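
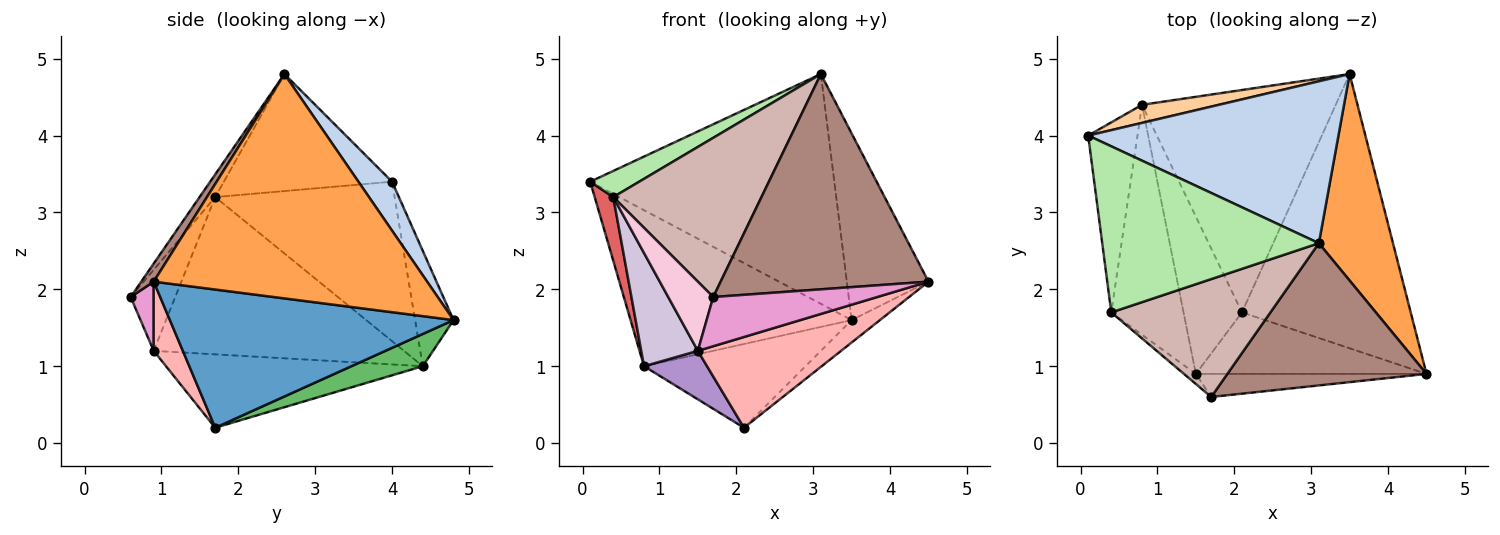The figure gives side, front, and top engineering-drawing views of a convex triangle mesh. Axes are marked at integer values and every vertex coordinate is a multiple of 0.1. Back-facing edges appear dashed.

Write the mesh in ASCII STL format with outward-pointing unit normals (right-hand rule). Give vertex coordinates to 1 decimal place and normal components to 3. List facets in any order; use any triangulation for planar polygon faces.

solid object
 facet normal 0.632 0.063 -0.772
  outer loop
   vertex 2.1 1.7 0.2
   vertex 3.5 4.8 1.6
   vertex 4.5 0.9 2.1
  endloop
 endfacet
 facet normal 0.112 0.812 0.572
  outer loop
   vertex 3.1 2.6 4.8
   vertex 3.5 4.8 1.6
   vertex 0.1 4.0 3.4
  endloop
 endfacet
 facet normal 0.913 0.273 0.302
  outer loop
   vertex 3.1 2.6 4.8
   vertex 4.5 0.9 2.1
   vertex 3.5 4.8 1.6
  endloop
 endfacet
 facet normal -0.170 0.979 0.113
  outer loop
   vertex 0.8 4.4 1.0
   vertex 0.1 4.0 3.4
   vertex 3.5 4.8 1.6
  endloop
 endfacet
 facet normal 0.154 0.348 -0.925
  outer loop
   vertex 0.8 4.4 1.0
   vertex 3.5 4.8 1.6
   vertex 2.1 1.7 0.2
  endloop
 endfacet
 facet normal -0.471 -0.137 0.872
  outer loop
   vertex 0.4 1.7 3.2
   vertex 3.1 2.6 4.8
   vertex 0.1 4.0 3.4
  endloop
 endfacet
 facet normal -0.951 -0.098 -0.294
  outer loop
   vertex 0.4 1.7 3.2
   vertex 0.1 4.0 3.4
   vertex 0.8 4.4 1.0
  endloop
 endfacet
 facet normal 0.166 -0.816 -0.553
  outer loop
   vertex 1.5 0.9 1.2
   vertex 2.1 1.7 0.2
   vertex 4.5 0.9 2.1
  endloop
 endfacet
 facet normal -0.768 -0.189 -0.612
  outer loop
   vertex 1.5 0.9 1.2
   vertex 0.8 4.4 1.0
   vertex 2.1 1.7 0.2
  endloop
 endfacet
 facet normal -0.890 -0.201 -0.409
  outer loop
   vertex 1.5 0.9 1.2
   vertex 0.4 1.7 3.2
   vertex 0.8 4.4 1.0
  endloop
 endfacet
 facet normal 0.050 -0.833 0.551
  outer loop
   vertex 1.7 0.6 1.9
   vertex 4.5 0.9 2.1
   vertex 3.1 2.6 4.8
  endloop
 endfacet
 facet normal -0.085 -0.801 0.593
  outer loop
   vertex 1.7 0.6 1.9
   vertex 3.1 2.6 4.8
   vertex 0.4 1.7 3.2
  endloop
 endfacet
 facet normal 0.126 -0.898 -0.421
  outer loop
   vertex 1.7 0.6 1.9
   vertex 1.5 0.9 1.2
   vertex 4.5 0.9 2.1
  endloop
 endfacet
 facet normal -0.700 -0.706 -0.103
  outer loop
   vertex 1.7 0.6 1.9
   vertex 0.4 1.7 3.2
   vertex 1.5 0.9 1.2
  endloop
 endfacet
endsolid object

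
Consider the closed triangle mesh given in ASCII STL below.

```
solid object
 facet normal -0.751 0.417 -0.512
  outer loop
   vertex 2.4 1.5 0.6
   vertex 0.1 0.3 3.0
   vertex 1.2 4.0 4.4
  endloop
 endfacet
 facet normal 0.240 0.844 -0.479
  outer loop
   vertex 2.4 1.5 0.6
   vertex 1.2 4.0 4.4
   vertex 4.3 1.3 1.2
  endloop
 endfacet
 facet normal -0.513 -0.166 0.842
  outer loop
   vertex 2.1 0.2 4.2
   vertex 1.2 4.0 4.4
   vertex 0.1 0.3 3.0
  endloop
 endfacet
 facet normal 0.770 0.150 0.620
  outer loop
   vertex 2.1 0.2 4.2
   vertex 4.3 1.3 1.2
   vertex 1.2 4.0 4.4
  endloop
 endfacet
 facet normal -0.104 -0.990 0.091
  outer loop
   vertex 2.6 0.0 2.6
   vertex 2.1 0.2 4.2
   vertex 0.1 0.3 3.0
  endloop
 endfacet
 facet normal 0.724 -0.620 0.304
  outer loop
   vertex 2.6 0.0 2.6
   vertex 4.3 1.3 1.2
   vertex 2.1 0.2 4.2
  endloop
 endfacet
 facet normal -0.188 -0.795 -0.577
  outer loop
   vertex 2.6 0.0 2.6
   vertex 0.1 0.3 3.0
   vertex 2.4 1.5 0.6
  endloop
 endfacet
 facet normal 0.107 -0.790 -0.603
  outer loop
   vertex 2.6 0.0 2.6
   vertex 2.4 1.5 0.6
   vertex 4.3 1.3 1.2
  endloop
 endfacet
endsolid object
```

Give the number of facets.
8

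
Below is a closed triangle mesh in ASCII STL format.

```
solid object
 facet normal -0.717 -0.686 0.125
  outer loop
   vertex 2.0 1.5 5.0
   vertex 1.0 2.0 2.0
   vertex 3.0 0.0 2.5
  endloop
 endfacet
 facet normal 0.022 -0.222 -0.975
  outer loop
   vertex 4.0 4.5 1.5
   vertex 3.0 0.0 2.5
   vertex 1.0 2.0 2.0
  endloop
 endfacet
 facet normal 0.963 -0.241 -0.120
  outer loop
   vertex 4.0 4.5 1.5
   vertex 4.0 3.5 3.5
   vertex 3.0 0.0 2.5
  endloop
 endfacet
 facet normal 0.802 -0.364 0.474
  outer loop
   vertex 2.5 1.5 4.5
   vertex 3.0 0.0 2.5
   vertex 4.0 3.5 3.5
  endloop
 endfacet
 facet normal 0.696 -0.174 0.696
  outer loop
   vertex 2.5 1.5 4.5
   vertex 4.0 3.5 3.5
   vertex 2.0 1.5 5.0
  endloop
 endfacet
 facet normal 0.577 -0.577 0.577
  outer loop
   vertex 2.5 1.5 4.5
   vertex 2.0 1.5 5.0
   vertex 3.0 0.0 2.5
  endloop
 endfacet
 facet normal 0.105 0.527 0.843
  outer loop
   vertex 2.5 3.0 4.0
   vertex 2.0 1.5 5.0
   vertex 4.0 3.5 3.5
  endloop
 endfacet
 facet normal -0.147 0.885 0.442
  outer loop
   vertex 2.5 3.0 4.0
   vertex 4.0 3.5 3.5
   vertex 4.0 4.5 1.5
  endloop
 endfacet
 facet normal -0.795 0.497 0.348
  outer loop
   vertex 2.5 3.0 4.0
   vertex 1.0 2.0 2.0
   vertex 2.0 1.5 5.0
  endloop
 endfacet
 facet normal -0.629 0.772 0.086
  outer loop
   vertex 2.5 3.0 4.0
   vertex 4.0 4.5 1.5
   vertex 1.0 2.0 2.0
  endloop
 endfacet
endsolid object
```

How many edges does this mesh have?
15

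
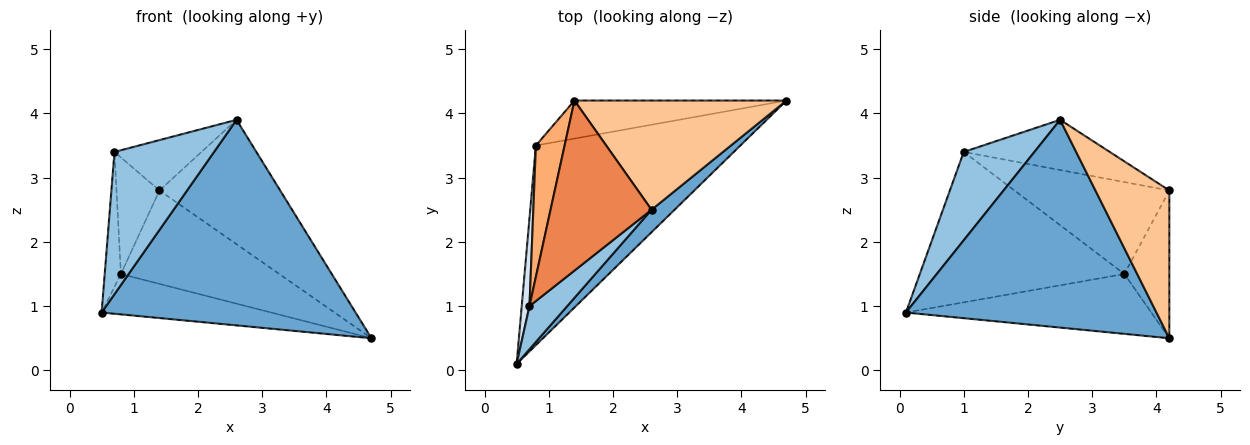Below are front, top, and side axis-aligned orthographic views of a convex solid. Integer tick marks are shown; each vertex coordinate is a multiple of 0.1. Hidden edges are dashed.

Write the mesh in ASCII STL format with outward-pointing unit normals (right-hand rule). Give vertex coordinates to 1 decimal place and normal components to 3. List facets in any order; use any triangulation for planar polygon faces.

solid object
 facet normal 0.700 -0.710 0.078
  outer loop
   vertex 2.6 2.5 3.9
   vertex 0.5 0.1 0.9
   vertex 4.7 4.2 0.5
  endloop
 endfacet
 facet normal 0.562 -0.792 0.240
  outer loop
   vertex 0.7 1.0 3.4
   vertex 0.5 0.1 0.9
   vertex 2.6 2.5 3.9
  endloop
 endfacet
 facet normal -0.276 0.191 -0.942
  outer loop
   vertex 0.8 3.5 1.5
   vertex 4.7 4.2 0.5
   vertex 0.5 0.1 0.9
  endloop
 endfacet
 facet normal -0.996 0.079 0.051
  outer loop
   vertex 0.8 3.5 1.5
   vertex 0.5 0.1 0.9
   vertex 0.7 1.0 3.4
  endloop
 endfacet
 facet normal -0.430 0.256 0.866
  outer loop
   vertex 1.4 4.2 2.8
   vertex 0.7 1.0 3.4
   vertex 2.6 2.5 3.9
  endloop
 endfacet
 facet normal -0.923 0.256 0.288
  outer loop
   vertex 1.4 4.2 2.8
   vertex 0.8 3.5 1.5
   vertex 0.7 1.0 3.4
  endloop
 endfacet
 facet normal 0.418 0.683 0.599
  outer loop
   vertex 1.4 4.2 2.8
   vertex 2.6 2.5 3.9
   vertex 4.7 4.2 0.5
  endloop
 endfacet
 facet normal -0.254 0.896 -0.365
  outer loop
   vertex 1.4 4.2 2.8
   vertex 4.7 4.2 0.5
   vertex 0.8 3.5 1.5
  endloop
 endfacet
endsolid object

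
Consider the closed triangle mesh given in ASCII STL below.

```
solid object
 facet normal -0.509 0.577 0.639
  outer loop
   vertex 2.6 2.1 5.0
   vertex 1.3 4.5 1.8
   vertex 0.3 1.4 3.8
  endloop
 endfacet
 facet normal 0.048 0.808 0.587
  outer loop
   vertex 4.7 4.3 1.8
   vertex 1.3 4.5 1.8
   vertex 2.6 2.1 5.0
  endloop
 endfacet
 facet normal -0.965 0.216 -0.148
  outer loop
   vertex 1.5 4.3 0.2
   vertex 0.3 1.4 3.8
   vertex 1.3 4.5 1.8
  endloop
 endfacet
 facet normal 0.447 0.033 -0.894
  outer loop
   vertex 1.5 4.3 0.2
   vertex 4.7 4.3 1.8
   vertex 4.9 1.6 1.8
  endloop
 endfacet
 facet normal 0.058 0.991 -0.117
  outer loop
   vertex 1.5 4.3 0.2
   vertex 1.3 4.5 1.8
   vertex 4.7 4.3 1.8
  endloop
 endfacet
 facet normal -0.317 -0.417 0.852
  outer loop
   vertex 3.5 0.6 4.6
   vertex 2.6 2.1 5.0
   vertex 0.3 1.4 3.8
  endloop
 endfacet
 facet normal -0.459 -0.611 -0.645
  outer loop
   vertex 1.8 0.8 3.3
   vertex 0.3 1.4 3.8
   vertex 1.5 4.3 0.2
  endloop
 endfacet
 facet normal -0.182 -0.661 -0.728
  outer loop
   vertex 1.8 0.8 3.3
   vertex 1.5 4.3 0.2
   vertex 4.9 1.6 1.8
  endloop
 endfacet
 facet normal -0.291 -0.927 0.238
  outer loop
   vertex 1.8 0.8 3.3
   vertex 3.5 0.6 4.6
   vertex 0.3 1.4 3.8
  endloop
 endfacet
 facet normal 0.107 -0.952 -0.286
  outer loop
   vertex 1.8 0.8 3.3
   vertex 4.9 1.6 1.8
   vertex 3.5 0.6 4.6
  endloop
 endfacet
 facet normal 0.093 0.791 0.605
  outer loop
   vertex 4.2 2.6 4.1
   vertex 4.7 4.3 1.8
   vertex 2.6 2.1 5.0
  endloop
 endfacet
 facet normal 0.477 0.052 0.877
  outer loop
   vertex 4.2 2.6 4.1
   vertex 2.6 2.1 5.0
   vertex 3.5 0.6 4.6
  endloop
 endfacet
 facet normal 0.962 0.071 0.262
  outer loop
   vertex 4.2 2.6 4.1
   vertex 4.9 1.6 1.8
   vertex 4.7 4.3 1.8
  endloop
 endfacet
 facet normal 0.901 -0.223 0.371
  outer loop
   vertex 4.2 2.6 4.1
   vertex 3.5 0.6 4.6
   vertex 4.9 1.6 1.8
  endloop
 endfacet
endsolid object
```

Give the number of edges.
21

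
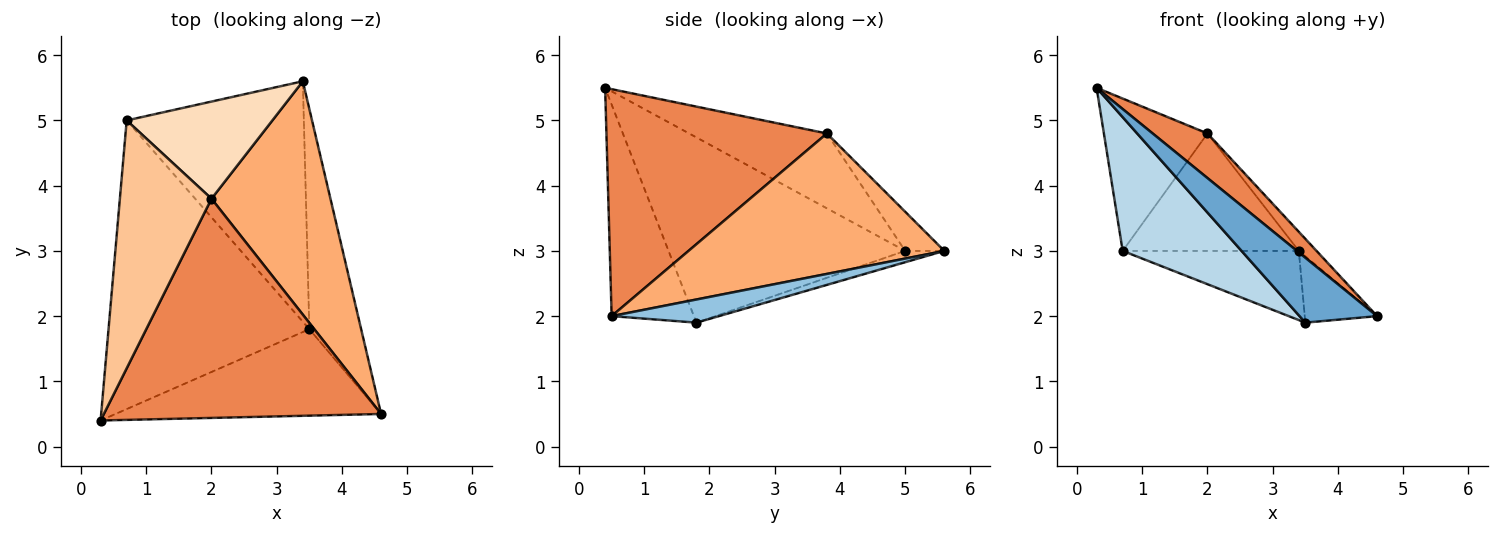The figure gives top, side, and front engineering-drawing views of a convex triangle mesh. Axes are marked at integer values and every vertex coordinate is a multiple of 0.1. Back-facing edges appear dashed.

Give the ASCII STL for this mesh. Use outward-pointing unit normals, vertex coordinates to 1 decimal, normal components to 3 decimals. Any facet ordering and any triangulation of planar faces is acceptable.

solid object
 facet normal -0.537 -0.506 -0.674
  outer loop
   vertex 3.5 1.8 1.9
   vertex 4.6 0.5 2.0
   vertex 0.3 0.4 5.5
  endloop
 endfacet
 facet normal 0.393 0.265 -0.880
  outer loop
   vertex 3.5 1.8 1.9
   vertex 3.4 5.6 3.0
   vertex 4.6 0.5 2.0
  endloop
 endfacet
 facet normal -0.642 -0.322 -0.696
  outer loop
   vertex 0.7 5.0 3.0
   vertex 3.5 1.8 1.9
   vertex 0.3 0.4 5.5
  endloop
 endfacet
 facet normal -0.061 0.276 -0.959
  outer loop
   vertex 0.7 5.0 3.0
   vertex 3.4 5.6 3.0
   vertex 3.5 1.8 1.9
  endloop
 endfacet
 facet normal 0.626 -0.156 0.764
  outer loop
   vertex 2.0 3.8 4.8
   vertex 0.3 0.4 5.5
   vertex 4.6 0.5 2.0
  endloop
 endfacet
 facet normal 0.762 0.053 0.645
  outer loop
   vertex 2.0 3.8 4.8
   vertex 4.6 0.5 2.0
   vertex 3.4 5.6 3.0
  endloop
 endfacet
 facet normal -0.571 0.430 0.699
  outer loop
   vertex 2.0 3.8 4.8
   vertex 0.7 5.0 3.0
   vertex 0.3 0.4 5.5
  endloop
 endfacet
 facet normal -0.169 0.760 0.628
  outer loop
   vertex 2.0 3.8 4.8
   vertex 3.4 5.6 3.0
   vertex 0.7 5.0 3.0
  endloop
 endfacet
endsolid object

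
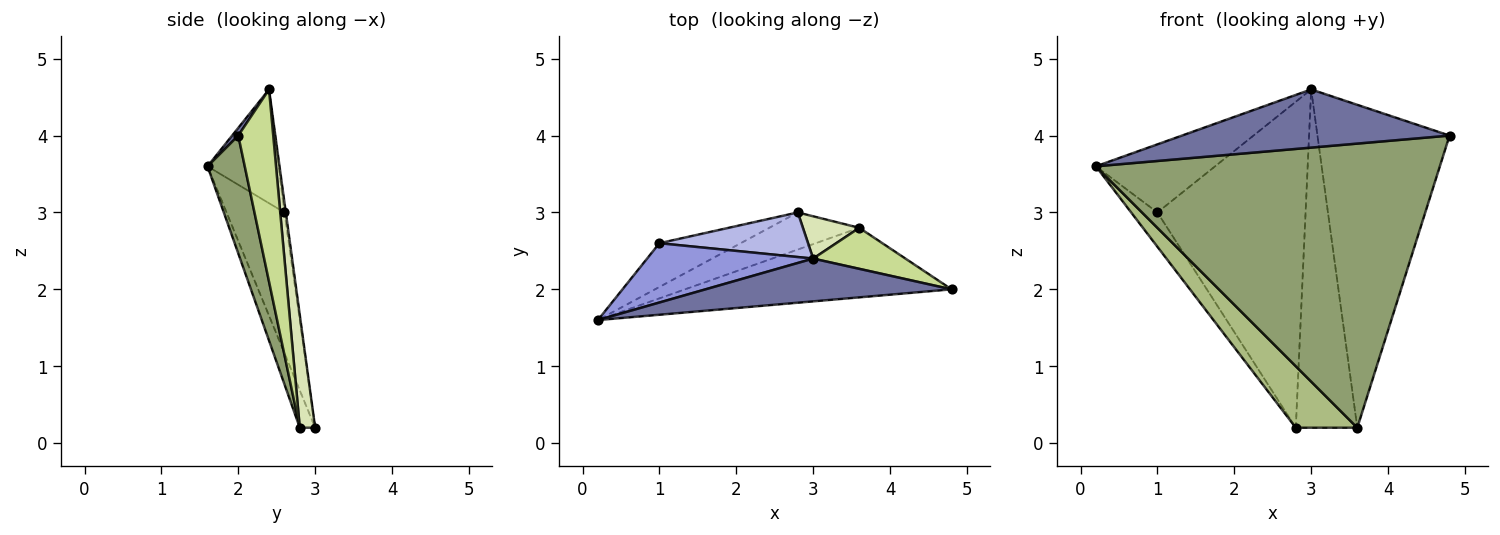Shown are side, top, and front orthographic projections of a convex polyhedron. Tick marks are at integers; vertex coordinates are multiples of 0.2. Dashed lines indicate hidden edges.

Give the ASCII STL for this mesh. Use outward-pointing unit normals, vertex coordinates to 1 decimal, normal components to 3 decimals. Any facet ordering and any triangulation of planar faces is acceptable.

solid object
 facet normal 0.019 -0.805 0.592
  outer loop
   vertex 3.0 2.4 4.6
   vertex 0.2 1.6 3.6
   vertex 4.8 2.0 4.0
  endloop
 endfacet
 facet normal -0.806 0.365 -0.466
  outer loop
   vertex 1.0 2.6 3.0
   vertex 2.8 3.0 0.2
   vertex 0.2 1.6 3.6
  endloop
 endfacet
 facet normal -0.410 0.688 0.599
  outer loop
   vertex 1.0 2.6 3.0
   vertex 0.2 1.6 3.6
   vertex 3.0 2.4 4.6
  endloop
 endfacet
 facet normal -0.009 0.991 0.136
  outer loop
   vertex 1.0 2.6 3.0
   vertex 3.0 2.4 4.6
   vertex 2.8 3.0 0.2
  endloop
 endfacet
 facet normal 0.105 -0.966 -0.236
  outer loop
   vertex 3.6 2.8 0.2
   vertex 4.8 2.0 4.0
   vertex 0.2 1.6 3.6
  endloop
 endfacet
 facet normal -0.209 -0.837 -0.505
  outer loop
   vertex 3.6 2.8 0.2
   vertex 0.2 1.6 3.6
   vertex 2.8 3.0 0.2
  endloop
 endfacet
 facet normal 0.254 0.960 0.122
  outer loop
   vertex 3.6 2.8 0.2
   vertex 3.0 2.4 4.6
   vertex 4.8 2.0 4.0
  endloop
 endfacet
 facet normal 0.241 0.963 0.120
  outer loop
   vertex 3.6 2.8 0.2
   vertex 2.8 3.0 0.2
   vertex 3.0 2.4 4.6
  endloop
 endfacet
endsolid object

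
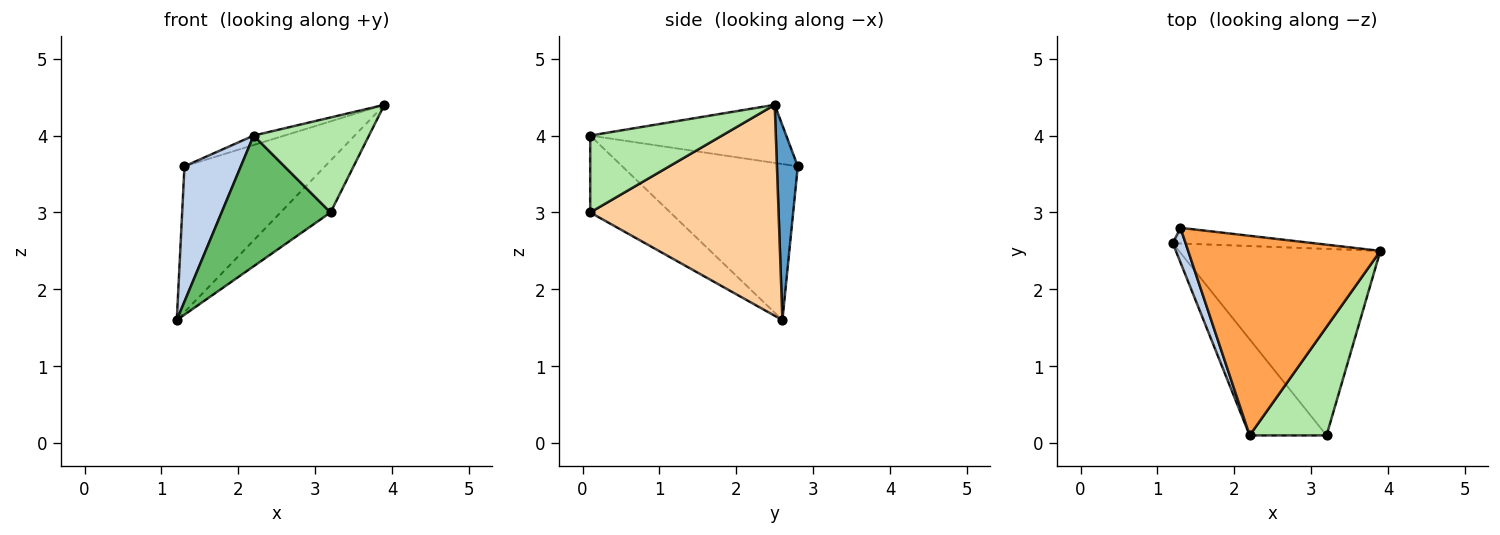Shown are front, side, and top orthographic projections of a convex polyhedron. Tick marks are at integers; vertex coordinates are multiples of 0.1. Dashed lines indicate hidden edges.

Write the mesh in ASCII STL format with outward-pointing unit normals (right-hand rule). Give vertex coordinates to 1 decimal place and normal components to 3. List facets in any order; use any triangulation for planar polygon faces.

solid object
 facet normal 0.146 0.984 -0.106
  outer loop
   vertex 1.3 2.8 3.6
   vertex 3.9 2.5 4.4
   vertex 1.2 2.6 1.6
  endloop
 endfacet
 facet normal -0.949 -0.305 0.078
  outer loop
   vertex 1.3 2.8 3.6
   vertex 1.2 2.6 1.6
   vertex 2.2 0.1 4.0
  endloop
 endfacet
 facet normal -0.289 0.045 0.956
  outer loop
   vertex 1.3 2.8 3.6
   vertex 2.2 0.1 4.0
   vertex 3.9 2.5 4.4
  endloop
 endfacet
 facet normal 0.710 0.188 -0.678
  outer loop
   vertex 3.2 0.1 3.0
   vertex 1.2 2.6 1.6
   vertex 3.9 2.5 4.4
  endloop
 endfacet
 facet normal -0.510 -0.693 -0.510
  outer loop
   vertex 3.2 0.1 3.0
   vertex 2.2 0.1 4.0
   vertex 1.2 2.6 1.6
  endloop
 endfacet
 facet normal 0.601 -0.526 0.601
  outer loop
   vertex 3.2 0.1 3.0
   vertex 3.9 2.5 4.4
   vertex 2.2 0.1 4.0
  endloop
 endfacet
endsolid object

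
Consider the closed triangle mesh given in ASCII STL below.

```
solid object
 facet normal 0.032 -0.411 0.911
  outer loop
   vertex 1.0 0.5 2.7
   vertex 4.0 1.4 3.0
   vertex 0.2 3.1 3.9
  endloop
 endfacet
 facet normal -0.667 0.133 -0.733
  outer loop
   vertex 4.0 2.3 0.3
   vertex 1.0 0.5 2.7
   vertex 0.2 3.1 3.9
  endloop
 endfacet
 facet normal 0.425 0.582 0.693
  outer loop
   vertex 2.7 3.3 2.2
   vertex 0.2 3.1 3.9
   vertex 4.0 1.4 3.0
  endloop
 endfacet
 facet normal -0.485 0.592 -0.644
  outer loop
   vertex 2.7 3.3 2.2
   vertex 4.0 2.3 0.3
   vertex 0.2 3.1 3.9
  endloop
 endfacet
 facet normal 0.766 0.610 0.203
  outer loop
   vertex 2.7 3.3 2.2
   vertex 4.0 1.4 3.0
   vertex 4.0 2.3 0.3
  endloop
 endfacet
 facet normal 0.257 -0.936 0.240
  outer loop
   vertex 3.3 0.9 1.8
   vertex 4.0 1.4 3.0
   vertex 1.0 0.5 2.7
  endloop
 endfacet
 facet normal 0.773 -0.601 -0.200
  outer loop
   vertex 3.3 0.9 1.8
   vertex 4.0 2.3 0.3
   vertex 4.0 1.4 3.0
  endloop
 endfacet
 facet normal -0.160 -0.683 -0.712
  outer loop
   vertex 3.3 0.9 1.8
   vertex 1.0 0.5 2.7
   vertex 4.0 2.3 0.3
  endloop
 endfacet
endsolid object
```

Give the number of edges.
12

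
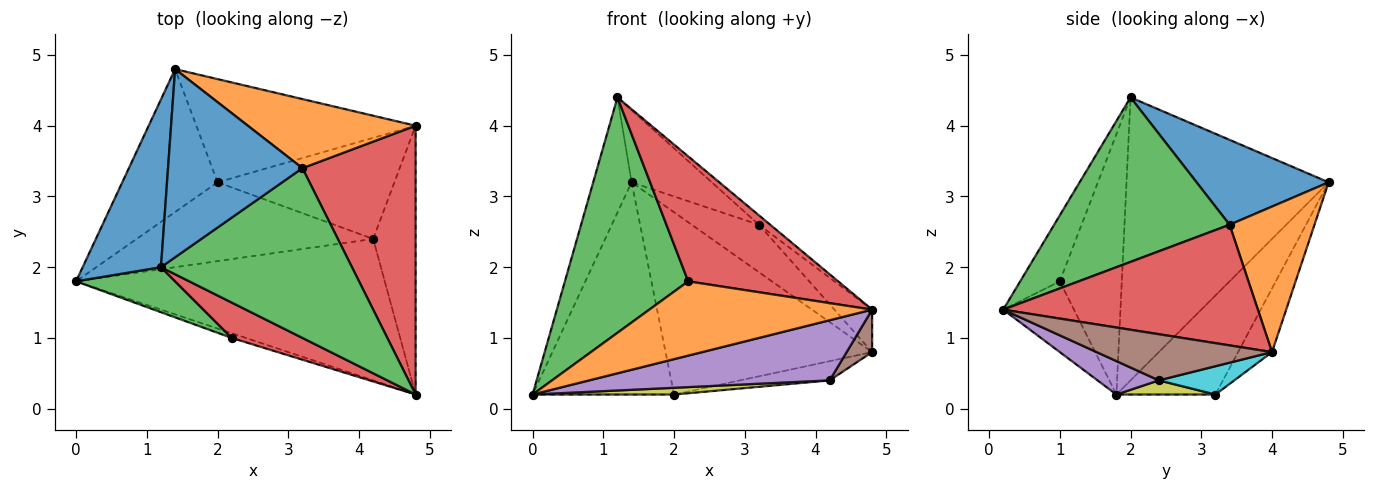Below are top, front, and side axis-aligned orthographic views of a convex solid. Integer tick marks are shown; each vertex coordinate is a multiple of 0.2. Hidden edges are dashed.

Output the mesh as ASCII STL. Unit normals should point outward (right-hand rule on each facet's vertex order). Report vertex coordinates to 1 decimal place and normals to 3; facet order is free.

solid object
 facet normal -0.948 0.180 0.262
  outer loop
   vertex 1.2 2.0 4.4
   vertex 1.4 4.8 3.2
   vertex 0.0 1.8 0.2
  endloop
 endfacet
 facet normal -0.302 -0.951 -0.060
  outer loop
   vertex 2.2 1.0 1.8
   vertex 0.0 1.8 0.2
   vertex 4.8 0.2 1.4
  endloop
 endfacet
 facet normal -0.443 -0.881 0.168
  outer loop
   vertex 2.2 1.0 1.8
   vertex 1.2 2.0 4.4
   vertex 0.0 1.8 0.2
  endloop
 endfacet
 facet normal -0.246 -0.933 0.264
  outer loop
   vertex 2.2 1.0 1.8
   vertex 4.8 0.2 1.4
   vertex 1.2 2.0 4.4
  endloop
 endfacet
 facet normal 0.099 -0.389 -0.916
  outer loop
   vertex 4.2 2.4 0.4
   vertex 4.8 0.2 1.4
   vertex 0.0 1.8 0.2
  endloop
 endfacet
 facet normal 0.732 -0.106 -0.673
  outer loop
   vertex 4.2 2.4 0.4
   vertex 4.8 4.0 0.8
   vertex 4.8 0.2 1.4
  endloop
 endfacet
 facet normal -0.502 0.717 -0.483
  outer loop
   vertex 2.0 3.2 0.2
   vertex 0.0 1.8 0.2
   vertex 1.4 4.8 3.2
  endloop
 endfacet
 facet normal -0.142 0.861 -0.488
  outer loop
   vertex 2.0 3.2 0.2
   vertex 1.4 4.8 3.2
   vertex 4.8 4.0 0.8
  endloop
 endfacet
 facet normal 0.060 -0.085 -0.995
  outer loop
   vertex 2.0 3.2 0.2
   vertex 4.2 2.4 0.4
   vertex 0.0 1.8 0.2
  endloop
 endfacet
 facet normal 0.155 0.184 -0.971
  outer loop
   vertex 2.0 3.2 0.2
   vertex 4.8 4.0 0.8
   vertex 4.2 2.4 0.4
  endloop
 endfacet
 facet normal 0.508 0.308 0.804
  outer loop
   vertex 3.2 3.4 2.6
   vertex 1.4 4.8 3.2
   vertex 1.2 2.0 4.4
  endloop
 endfacet
 facet normal 0.582 0.460 0.671
  outer loop
   vertex 3.2 3.4 2.6
   vertex 4.8 4.0 0.8
   vertex 1.4 4.8 3.2
  endloop
 endfacet
 facet normal 0.652 0.042 0.757
  outer loop
   vertex 3.2 3.4 2.6
   vertex 1.2 2.0 4.4
   vertex 4.8 0.2 1.4
  endloop
 endfacet
 facet normal 0.725 0.107 0.680
  outer loop
   vertex 3.2 3.4 2.6
   vertex 4.8 0.2 1.4
   vertex 4.8 4.0 0.8
  endloop
 endfacet
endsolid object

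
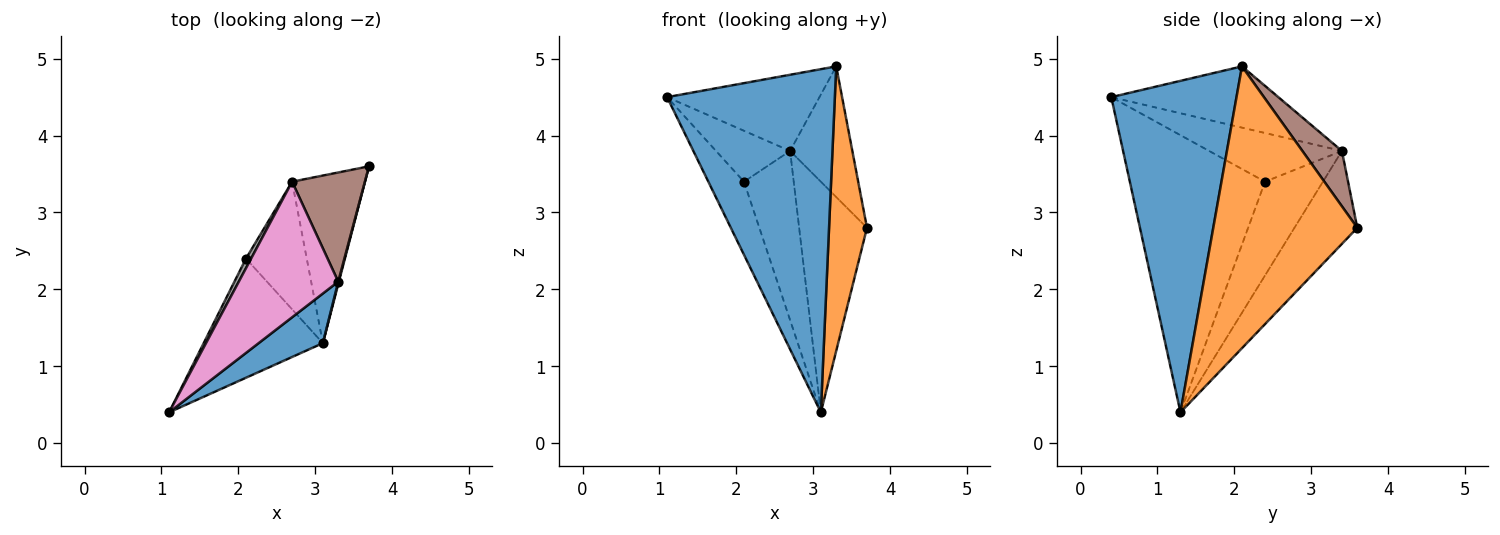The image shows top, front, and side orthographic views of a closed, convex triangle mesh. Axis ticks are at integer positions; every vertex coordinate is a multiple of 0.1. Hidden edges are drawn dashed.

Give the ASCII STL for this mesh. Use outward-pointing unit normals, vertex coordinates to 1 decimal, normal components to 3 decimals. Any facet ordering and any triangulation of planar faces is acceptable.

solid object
 facet normal 0.594 -0.796 0.115
  outer loop
   vertex 3.3 2.1 4.9
   vertex 1.1 0.4 4.5
   vertex 3.1 1.3 0.4
  endloop
 endfacet
 facet normal 0.967 -0.255 0.002
  outer loop
   vertex 3.3 2.1 4.9
   vertex 3.1 1.3 0.4
   vertex 3.7 3.6 2.8
  endloop
 endfacet
 facet normal -0.893 0.235 -0.384
  outer loop
   vertex 2.1 2.4 3.4
   vertex 3.1 1.3 0.4
   vertex 1.1 0.4 4.5
  endloop
 endfacet
 facet normal -0.600 0.647 -0.470
  outer loop
   vertex 2.7 3.4 3.8
   vertex 3.7 3.6 2.8
   vertex 3.1 1.3 0.4
  endloop
 endfacet
 facet normal -0.681 0.585 -0.441
  outer loop
   vertex 2.7 3.4 3.8
   vertex 3.1 1.3 0.4
   vertex 2.1 2.4 3.4
  endloop
 endfacet
 facet normal 0.438 0.690 0.576
  outer loop
   vertex 2.7 3.4 3.8
   vertex 3.3 2.1 4.9
   vertex 3.7 3.6 2.8
  endloop
 endfacet
 facet normal -0.473 0.432 0.768
  outer loop
   vertex 2.7 3.4 3.8
   vertex 1.1 0.4 4.5
   vertex 3.3 2.1 4.9
  endloop
 endfacet
 facet normal -0.870 0.485 0.092
  outer loop
   vertex 2.7 3.4 3.8
   vertex 2.1 2.4 3.4
   vertex 1.1 0.4 4.5
  endloop
 endfacet
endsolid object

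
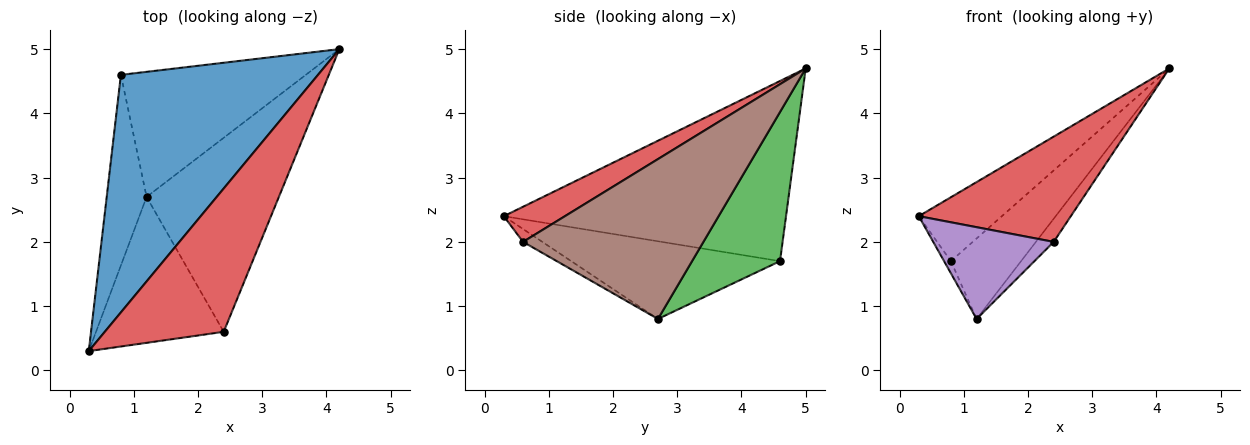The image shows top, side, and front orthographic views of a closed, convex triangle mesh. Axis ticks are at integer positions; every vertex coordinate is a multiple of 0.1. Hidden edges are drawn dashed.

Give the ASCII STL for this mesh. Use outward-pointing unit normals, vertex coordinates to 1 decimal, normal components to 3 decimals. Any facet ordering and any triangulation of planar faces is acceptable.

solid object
 facet normal -0.662 0.195 0.724
  outer loop
   vertex 0.8 4.6 1.7
   vertex 0.3 0.3 2.4
   vertex 4.2 5.0 4.7
  endloop
 endfacet
 facet normal -0.889 0.029 -0.457
  outer loop
   vertex 0.8 4.6 1.7
   vertex 1.2 2.7 0.8
   vertex 0.3 0.3 2.4
  endloop
 endfacet
 facet normal 0.561 0.448 -0.696
  outer loop
   vertex 0.8 4.6 1.7
   vertex 4.2 5.0 4.7
   vertex 1.2 2.7 0.8
  endloop
 endfacet
 facet normal 0.232 -0.576 0.784
  outer loop
   vertex 2.4 0.6 2.0
   vertex 4.2 5.0 4.7
   vertex 0.3 0.3 2.4
  endloop
 endfacet
 facet normal -0.085 -0.530 -0.843
  outer loop
   vertex 2.4 0.6 2.0
   vertex 0.3 0.3 2.4
   vertex 1.2 2.7 0.8
  endloop
 endfacet
 facet normal 0.768 0.076 -0.636
  outer loop
   vertex 2.4 0.6 2.0
   vertex 1.2 2.7 0.8
   vertex 4.2 5.0 4.7
  endloop
 endfacet
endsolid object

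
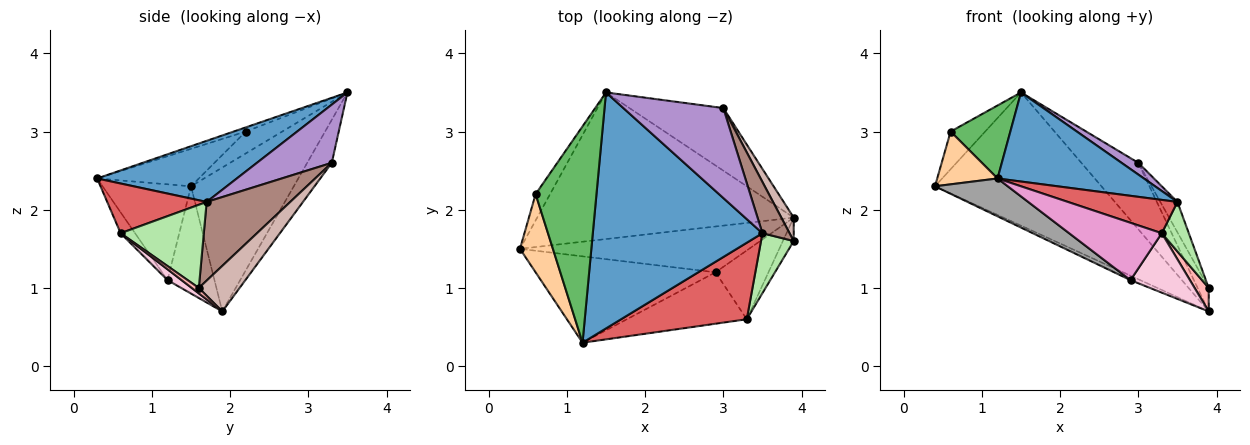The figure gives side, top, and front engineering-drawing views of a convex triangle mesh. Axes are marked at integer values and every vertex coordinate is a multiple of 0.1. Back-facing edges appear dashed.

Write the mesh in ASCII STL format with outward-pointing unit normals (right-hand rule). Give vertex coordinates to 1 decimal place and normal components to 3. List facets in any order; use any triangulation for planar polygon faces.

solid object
 facet normal 0.319 -0.335 0.887
  outer loop
   vertex 3.5 1.7 2.1
   vertex 1.5 3.5 3.5
   vertex 1.2 0.3 2.4
  endloop
 endfacet
 facet normal -0.383 0.621 -0.684
  outer loop
   vertex 3.9 1.9 0.7
   vertex 0.4 1.5 2.3
   vertex 1.5 3.5 3.5
  endloop
 endfacet
 facet normal -0.655 0.620 -0.433
  outer loop
   vertex 0.6 2.2 3.0
   vertex 1.5 3.5 3.5
   vertex 0.4 1.5 2.3
  endloop
 endfacet
 facet normal -0.686 -0.407 0.603
  outer loop
   vertex 0.6 2.2 3.0
   vertex 0.4 1.5 2.3
   vertex 1.2 0.3 2.4
  endloop
 endfacet
 facet normal -0.065 -0.319 0.946
  outer loop
   vertex 0.6 2.2 3.0
   vertex 1.2 0.3 2.4
   vertex 1.5 3.5 3.5
  endloop
 endfacet
 facet normal 0.891 -0.289 0.350
  outer loop
   vertex 3.3 0.6 1.7
   vertex 3.9 1.6 1.0
   vertex 3.5 1.7 2.1
  endloop
 endfacet
 facet normal 0.341 -0.375 0.862
  outer loop
   vertex 3.3 0.6 1.7
   vertex 3.5 1.7 2.1
   vertex 1.2 0.3 2.4
  endloop
 endfacet
 facet normal 0.333 -0.667 -0.667
  outer loop
   vertex 3.3 0.6 1.7
   vertex 3.9 1.9 0.7
   vertex 3.9 1.6 1.0
  endloop
 endfacet
 facet normal 0.500 -0.112 0.859
  outer loop
   vertex 3.0 3.3 2.6
   vertex 1.5 3.5 3.5
   vertex 3.5 1.7 2.1
  endloop
 endfacet
 facet normal -0.300 0.695 -0.654
  outer loop
   vertex 3.0 3.3 2.6
   vertex 3.9 1.9 0.7
   vertex 1.5 3.5 3.5
  endloop
 endfacet
 facet normal 0.928 0.190 0.320
  outer loop
   vertex 3.0 3.3 2.6
   vertex 3.5 1.7 2.1
   vertex 3.9 1.6 1.0
  endloop
 endfacet
 facet normal 0.933 0.254 0.254
  outer loop
   vertex 3.0 3.3 2.6
   vertex 3.9 1.6 1.0
   vertex 3.9 1.9 0.7
  endloop
 endfacet
 facet normal -0.115 -0.740 -0.663
  outer loop
   vertex 2.9 1.2 1.1
   vertex 3.3 0.6 1.7
   vertex 1.2 0.3 2.4
  endloop
 endfacet
 facet normal 0.153 -0.646 -0.748
  outer loop
   vertex 2.9 1.2 1.1
   vertex 3.9 1.9 0.7
   vertex 3.3 0.6 1.7
  endloop
 endfacet
 facet normal -0.438 -0.361 -0.823
  outer loop
   vertex 2.9 1.2 1.1
   vertex 1.2 0.3 2.4
   vertex 0.4 1.5 2.3
  endloop
 endfacet
 facet normal -0.422 0.088 -0.902
  outer loop
   vertex 2.9 1.2 1.1
   vertex 0.4 1.5 2.3
   vertex 3.9 1.9 0.7
  endloop
 endfacet
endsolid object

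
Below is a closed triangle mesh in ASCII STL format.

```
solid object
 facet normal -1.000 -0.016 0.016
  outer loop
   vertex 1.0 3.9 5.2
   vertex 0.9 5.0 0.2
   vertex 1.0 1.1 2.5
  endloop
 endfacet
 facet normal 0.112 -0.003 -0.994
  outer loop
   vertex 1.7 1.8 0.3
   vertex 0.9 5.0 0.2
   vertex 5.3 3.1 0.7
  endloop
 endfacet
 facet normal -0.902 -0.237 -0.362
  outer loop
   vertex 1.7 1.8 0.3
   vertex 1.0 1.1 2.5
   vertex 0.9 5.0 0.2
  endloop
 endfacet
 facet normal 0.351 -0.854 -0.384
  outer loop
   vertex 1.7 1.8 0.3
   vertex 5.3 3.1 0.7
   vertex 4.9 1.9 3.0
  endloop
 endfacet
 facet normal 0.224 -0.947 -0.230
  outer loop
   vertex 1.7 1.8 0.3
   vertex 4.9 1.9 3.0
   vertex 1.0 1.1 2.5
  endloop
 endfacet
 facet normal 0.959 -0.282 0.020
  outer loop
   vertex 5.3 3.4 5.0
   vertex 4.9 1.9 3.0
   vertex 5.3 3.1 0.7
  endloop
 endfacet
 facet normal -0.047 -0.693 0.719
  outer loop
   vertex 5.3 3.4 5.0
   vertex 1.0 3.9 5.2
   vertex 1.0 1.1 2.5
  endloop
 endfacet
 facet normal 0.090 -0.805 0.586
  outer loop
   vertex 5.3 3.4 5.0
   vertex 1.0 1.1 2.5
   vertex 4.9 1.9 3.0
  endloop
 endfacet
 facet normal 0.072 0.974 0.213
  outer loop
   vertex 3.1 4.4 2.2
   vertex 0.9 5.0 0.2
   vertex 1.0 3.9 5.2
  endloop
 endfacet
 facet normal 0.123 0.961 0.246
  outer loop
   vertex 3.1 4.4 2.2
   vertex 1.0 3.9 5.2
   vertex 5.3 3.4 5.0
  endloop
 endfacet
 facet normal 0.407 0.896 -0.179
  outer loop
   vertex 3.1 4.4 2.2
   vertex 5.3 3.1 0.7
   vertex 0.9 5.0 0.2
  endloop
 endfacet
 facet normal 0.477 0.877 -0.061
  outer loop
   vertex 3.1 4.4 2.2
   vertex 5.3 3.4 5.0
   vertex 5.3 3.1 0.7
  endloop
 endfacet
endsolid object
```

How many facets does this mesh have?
12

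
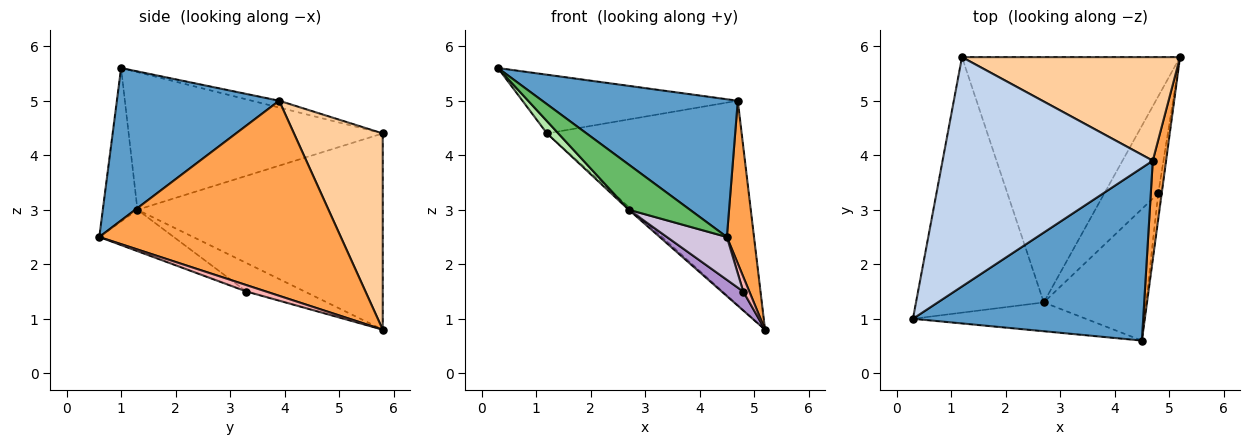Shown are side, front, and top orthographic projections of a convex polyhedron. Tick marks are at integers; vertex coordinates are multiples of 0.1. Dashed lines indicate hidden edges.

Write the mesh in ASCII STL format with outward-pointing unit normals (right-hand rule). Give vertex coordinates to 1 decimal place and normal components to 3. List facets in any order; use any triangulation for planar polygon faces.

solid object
 facet normal 0.460 -0.554 0.694
  outer loop
   vertex 4.7 3.9 5.0
   vertex 0.3 1.0 5.6
   vertex 4.5 0.6 2.5
  endloop
 endfacet
 facet normal -0.031 0.248 0.968
  outer loop
   vertex 4.7 3.9 5.0
   vertex 1.2 5.8 4.4
   vertex 0.3 1.0 5.6
  endloop
 endfacet
 facet normal 0.991 -0.111 0.068
  outer loop
   vertex 4.7 3.9 5.0
   vertex 4.5 0.6 2.5
   vertex 5.2 5.8 0.8
  endloop
 endfacet
 facet normal 0.377 0.826 0.419
  outer loop
   vertex 4.7 3.9 5.0
   vertex 5.2 5.8 0.8
   vertex 1.2 5.8 4.4
  endloop
 endfacet
 facet normal -0.431 -0.761 -0.485
  outer loop
   vertex 2.7 1.3 3.0
   vertex 4.5 0.6 2.5
   vertex 0.3 1.0 5.6
  endloop
 endfacet
 facet normal -0.733 -0.033 -0.680
  outer loop
   vertex 2.7 1.3 3.0
   vertex 0.3 1.0 5.6
   vertex 1.2 5.8 4.4
  endloop
 endfacet
 facet normal -0.669 0.008 -0.743
  outer loop
   vertex 2.7 1.3 3.0
   vertex 1.2 5.8 4.4
   vertex 5.2 5.8 0.8
  endloop
 endfacet
 facet normal 0.848 -0.264 -0.459
  outer loop
   vertex 4.8 3.3 1.5
   vertex 5.2 5.8 0.8
   vertex 4.5 0.6 2.5
  endloop
 endfacet
 facet normal -0.460 -0.170 -0.871
  outer loop
   vertex 4.8 3.3 1.5
   vertex 2.7 1.3 3.0
   vertex 5.2 5.8 0.8
  endloop
 endfacet
 facet normal -0.359 -0.289 -0.888
  outer loop
   vertex 4.8 3.3 1.5
   vertex 4.5 0.6 2.5
   vertex 2.7 1.3 3.0
  endloop
 endfacet
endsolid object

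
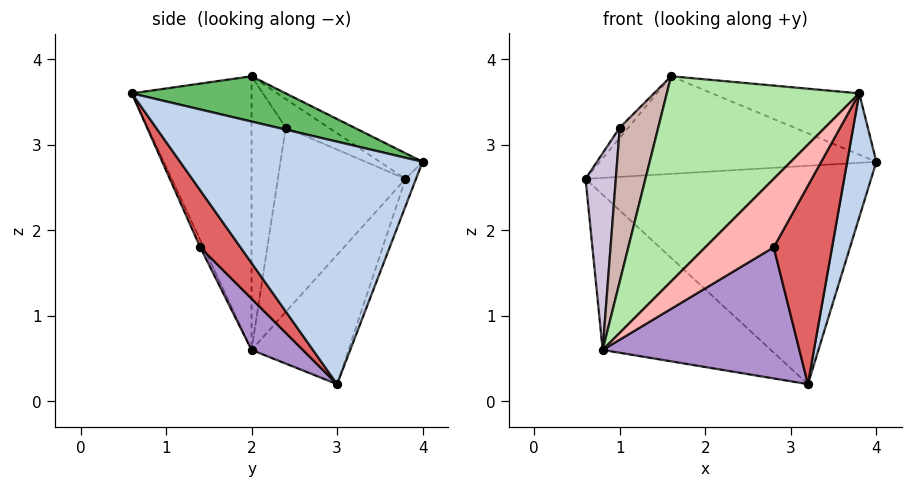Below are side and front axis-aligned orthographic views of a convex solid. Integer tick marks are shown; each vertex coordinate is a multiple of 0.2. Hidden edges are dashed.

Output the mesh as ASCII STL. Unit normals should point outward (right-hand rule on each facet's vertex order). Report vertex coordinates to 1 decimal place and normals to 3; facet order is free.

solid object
 facet normal -0.035 0.936 -0.349
  outer loop
   vertex 3.2 3.0 0.2
   vertex 0.6 3.8 2.6
   vertex 4.0 4.0 2.8
  endloop
 endfacet
 facet normal 0.961 -0.116 -0.251
  outer loop
   vertex 3.2 3.0 0.2
   vertex 4.0 4.0 2.8
   vertex 3.8 0.6 3.6
  endloop
 endfacet
 facet normal -0.384 0.667 -0.639
  outer loop
   vertex 0.8 2.0 0.6
   vertex 0.6 3.8 2.6
   vertex 3.2 3.0 0.2
  endloop
 endfacet
 facet normal -0.081 0.521 0.849
  outer loop
   vertex 1.6 2.0 3.8
   vertex 4.0 4.0 2.8
   vertex 0.6 3.8 2.6
  endloop
 endfacet
 facet normal 0.221 0.211 0.952
  outer loop
   vertex 1.6 2.0 3.8
   vertex 3.8 0.6 3.6
   vertex 4.0 4.0 2.8
  endloop
 endfacet
 facet normal -0.524 -0.842 0.131
  outer loop
   vertex 1.6 2.0 3.8
   vertex 0.8 2.0 0.6
   vertex 3.8 0.6 3.6
  endloop
 endfacet
 facet normal 0.469 -0.680 -0.563
  outer loop
   vertex 2.8 1.4 1.8
   vertex 3.2 3.0 0.2
   vertex 3.8 0.6 3.6
  endloop
 endfacet
 facet normal -0.046 -0.922 -0.384
  outer loop
   vertex 2.8 1.4 1.8
   vertex 3.8 0.6 3.6
   vertex 0.8 2.0 0.6
  endloop
 endfacet
 facet normal 0.187 -0.718 -0.671
  outer loop
   vertex 2.8 1.4 1.8
   vertex 0.8 2.0 0.6
   vertex 3.2 3.0 0.2
  endloop
 endfacet
 facet normal -0.967 -0.229 0.110
  outer loop
   vertex 1.0 2.4 3.2
   vertex 0.6 3.8 2.6
   vertex 0.8 2.0 0.6
  endloop
 endfacet
 facet normal -0.656 0.131 0.743
  outer loop
   vertex 1.0 2.4 3.2
   vertex 1.6 2.0 3.8
   vertex 0.6 3.8 2.6
  endloop
 endfacet
 facet normal -0.655 -0.737 0.164
  outer loop
   vertex 1.0 2.4 3.2
   vertex 0.8 2.0 0.6
   vertex 1.6 2.0 3.8
  endloop
 endfacet
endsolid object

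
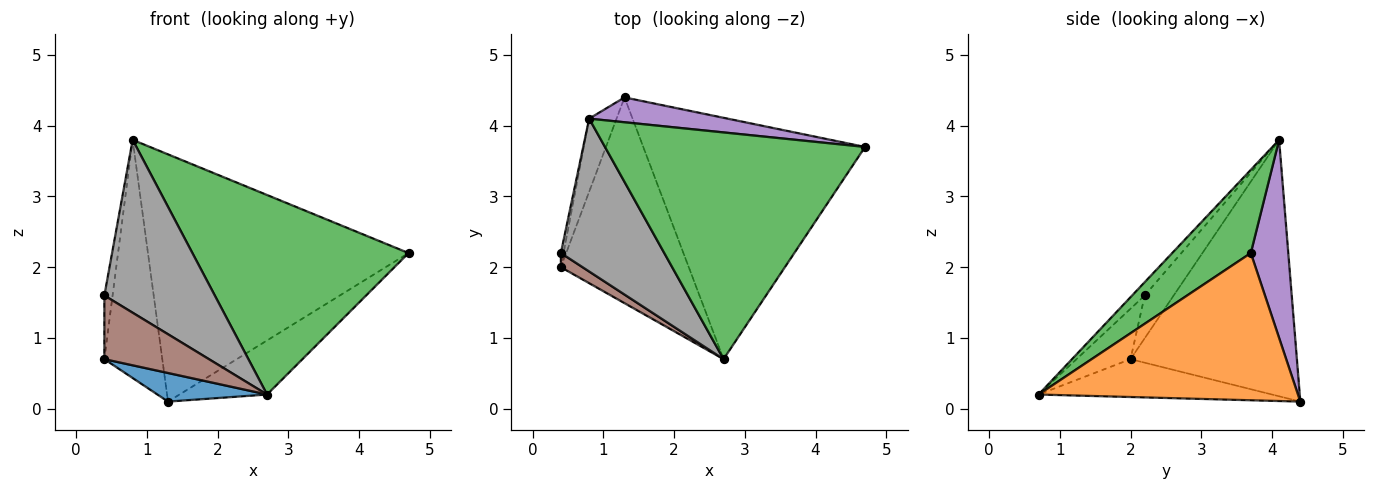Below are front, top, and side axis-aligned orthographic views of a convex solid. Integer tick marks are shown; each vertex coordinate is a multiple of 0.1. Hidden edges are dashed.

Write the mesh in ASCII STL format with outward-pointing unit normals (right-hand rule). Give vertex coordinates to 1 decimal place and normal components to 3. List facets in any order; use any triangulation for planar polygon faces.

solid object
 facet normal -0.281 -0.132 -0.950
  outer loop
   vertex 1.3 4.4 0.1
   vertex 2.7 0.7 0.2
   vertex 0.4 2.0 0.7
  endloop
 endfacet
 facet normal 0.544 0.184 -0.819
  outer loop
   vertex 1.3 4.4 0.1
   vertex 4.7 3.7 2.2
   vertex 2.7 0.7 0.2
  endloop
 endfacet
 facet normal 0.234 -0.642 0.730
  outer loop
   vertex 0.8 4.1 3.8
   vertex 2.7 0.7 0.2
   vertex 4.7 3.7 2.2
  endloop
 endfacet
 facet normal -0.940 0.327 -0.100
  outer loop
   vertex 0.8 4.1 3.8
   vertex 1.3 4.4 0.1
   vertex 0.4 2.0 0.7
  endloop
 endfacet
 facet normal 0.142 0.985 0.099
  outer loop
   vertex 0.8 4.1 3.8
   vertex 4.7 3.7 2.2
   vertex 1.3 4.4 0.1
  endloop
 endfacet
 facet normal -0.450 -0.872 0.194
  outer loop
   vertex 0.4 2.2 1.6
   vertex 0.4 2.0 0.7
   vertex 2.7 0.7 0.2
  endloop
 endfacet
 facet normal -0.960 0.272 -0.060
  outer loop
   vertex 0.4 2.2 1.6
   vertex 0.8 4.1 3.8
   vertex 0.4 2.0 0.7
  endloop
 endfacet
 facet normal -0.085 -0.746 0.660
  outer loop
   vertex 0.4 2.2 1.6
   vertex 2.7 0.7 0.2
   vertex 0.8 4.1 3.8
  endloop
 endfacet
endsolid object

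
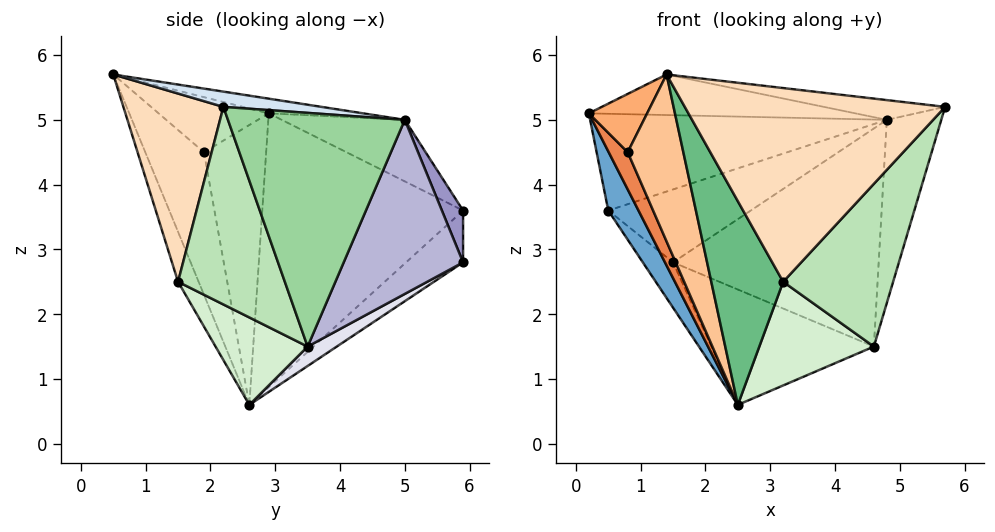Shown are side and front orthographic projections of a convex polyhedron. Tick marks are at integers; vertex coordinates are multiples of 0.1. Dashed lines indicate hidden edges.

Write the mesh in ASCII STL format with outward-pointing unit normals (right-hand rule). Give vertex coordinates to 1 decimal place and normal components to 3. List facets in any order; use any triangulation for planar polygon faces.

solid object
 facet normal -0.886 -0.133 -0.444
  outer loop
   vertex 2.5 2.6 0.6
   vertex 0.2 2.9 5.1
   vertex 0.5 5.9 3.6
  endloop
 endfacet
 facet normal -0.188 0.454 0.871
  outer loop
   vertex 4.8 5.0 5.0
   vertex 0.5 5.9 3.6
   vertex 0.2 2.9 5.1
  endloop
 endfacet
 facet normal -0.073 0.207 0.976
  outer loop
   vertex 4.8 5.0 5.0
   vertex 0.2 2.9 5.1
   vertex 1.4 0.5 5.7
  endloop
 endfacet
 facet normal 0.078 0.096 0.992
  outer loop
   vertex 4.8 5.0 5.0
   vertex 1.4 0.5 5.7
   vertex 5.7 2.2 5.2
  endloop
 endfacet
 facet normal -0.866 -0.265 -0.425
  outer loop
   vertex 0.8 1.9 4.5
   vertex 0.2 2.9 5.1
   vertex 2.5 2.6 0.6
  endloop
 endfacet
 facet normal -0.879 -0.465 -0.103
  outer loop
   vertex 0.8 1.9 4.5
   vertex 1.4 0.5 5.7
   vertex 0.2 2.9 5.1
  endloop
 endfacet
 facet normal -0.664 -0.630 -0.403
  outer loop
   vertex 0.8 1.9 4.5
   vertex 2.5 2.6 0.6
   vertex 1.4 0.5 5.7
  endloop
 endfacet
 facet normal 0.357 -0.930 -0.090
  outer loop
   vertex 3.2 1.5 2.5
   vertex 5.7 2.2 5.2
   vertex 1.4 0.5 5.7
  endloop
 endfacet
 facet normal -0.250 -0.875 -0.414
  outer loop
   vertex 3.2 1.5 2.5
   vertex 1.4 0.5 5.7
   vertex 2.5 2.6 0.6
  endloop
 endfacet
 facet normal 0.940 0.290 -0.178
  outer loop
   vertex 4.6 3.5 1.5
   vertex 4.8 5.0 5.0
   vertex 5.7 2.2 5.2
  endloop
 endfacet
 facet normal 0.633 -0.652 -0.417
  outer loop
   vertex 4.6 3.5 1.5
   vertex 5.7 2.2 5.2
   vertex 3.2 1.5 2.5
  endloop
 endfacet
 facet normal 0.517 -0.644 -0.563
  outer loop
   vertex 4.6 3.5 1.5
   vertex 3.2 1.5 2.5
   vertex 2.5 2.6 0.6
  endloop
 endfacet
 facet normal 0.145 0.973 0.181
  outer loop
   vertex 1.5 5.9 2.8
   vertex 0.5 5.9 3.6
   vertex 4.8 5.0 5.0
  endloop
 endfacet
 facet normal 0.466 0.803 -0.371
  outer loop
   vertex 1.5 5.9 2.8
   vertex 4.8 5.0 5.0
   vertex 4.6 3.5 1.5
  endloop
 endfacet
 facet normal -0.593 0.314 -0.741
  outer loop
   vertex 1.5 5.9 2.8
   vertex 2.5 2.6 0.6
   vertex 0.5 5.9 3.6
  endloop
 endfacet
 facet normal 0.103 0.573 -0.813
  outer loop
   vertex 1.5 5.9 2.8
   vertex 4.6 3.5 1.5
   vertex 2.5 2.6 0.6
  endloop
 endfacet
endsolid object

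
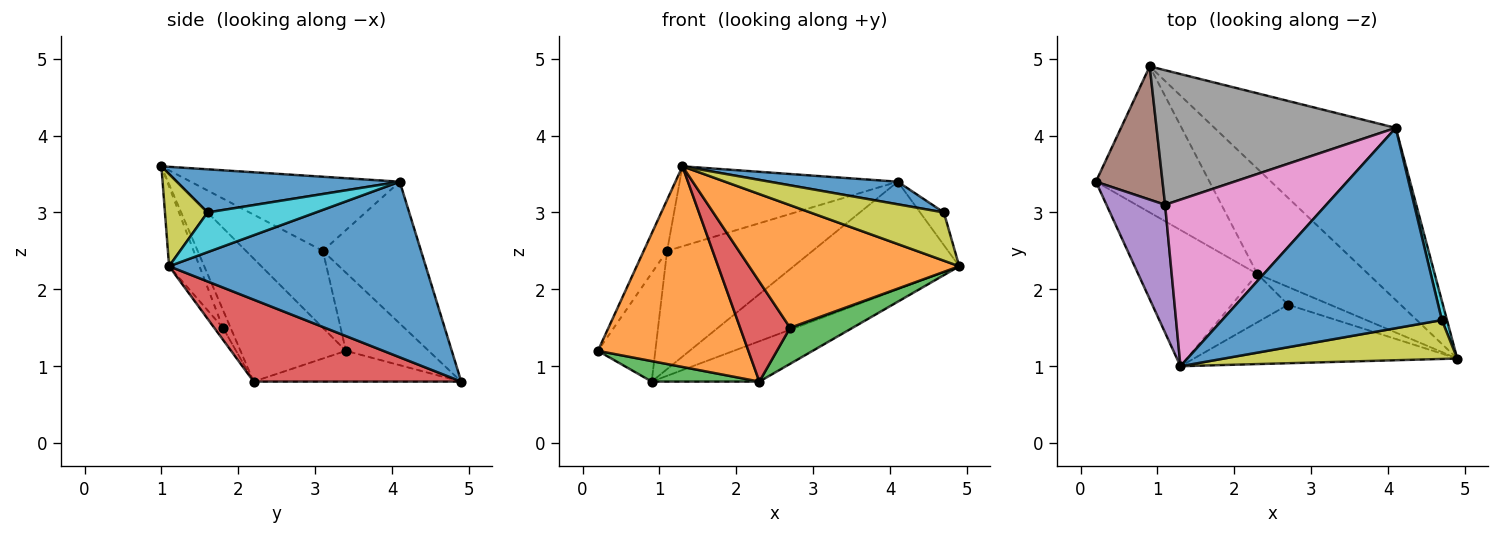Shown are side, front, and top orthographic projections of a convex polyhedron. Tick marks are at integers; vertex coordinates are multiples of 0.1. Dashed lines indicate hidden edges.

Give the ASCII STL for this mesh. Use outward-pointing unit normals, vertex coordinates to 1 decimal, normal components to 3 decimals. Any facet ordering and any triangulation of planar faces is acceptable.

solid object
 facet normal 0.635 0.410 -0.655
  outer loop
   vertex 4.1 4.1 3.4
   vertex 4.9 1.1 2.3
   vertex 0.9 4.9 0.8
  endloop
 endfacet
 facet normal -0.502 -0.716 -0.486
  outer loop
   vertex 2.3 2.2 0.8
   vertex 1.3 1.0 3.6
   vertex 0.2 3.4 1.2
  endloop
 endfacet
 facet normal -0.259 -0.134 -0.957
  outer loop
   vertex 2.3 2.2 0.8
   vertex 0.2 3.4 1.2
   vertex 0.9 4.9 0.8
  endloop
 endfacet
 facet normal 0.568 0.295 -0.769
  outer loop
   vertex 2.3 2.2 0.8
   vertex 0.9 4.9 0.8
   vertex 4.9 1.1 2.3
  endloop
 endfacet
 facet normal -0.773 0.235 0.589
  outer loop
   vertex 1.1 3.1 2.5
   vertex 0.2 3.4 1.2
   vertex 1.3 1.0 3.6
  endloop
 endfacet
 facet normal -0.673 0.467 0.574
  outer loop
   vertex 1.1 3.1 2.5
   vertex 0.9 4.9 0.8
   vertex 0.2 3.4 1.2
  endloop
 endfacet
 facet normal -0.383 0.400 0.833
  outer loop
   vertex 1.1 3.1 2.5
   vertex 1.3 1.0 3.6
   vertex 4.1 4.1 3.4
  endloop
 endfacet
 facet normal -0.407 0.603 0.686
  outer loop
   vertex 1.1 3.1 2.5
   vertex 4.1 4.1 3.4
   vertex 0.9 4.9 0.8
  endloop
 endfacet
 facet normal 0.241 -0.756 0.609
  outer loop
   vertex 4.7 1.6 3.0
   vertex 1.3 1.0 3.6
   vertex 4.9 1.1 2.3
  endloop
 endfacet
 facet normal 0.969 0.213 0.125
  outer loop
   vertex 4.7 1.6 3.0
   vertex 4.9 1.1 2.3
   vertex 4.1 4.1 3.4
  endloop
 endfacet
 facet normal 0.192 -0.110 0.975
  outer loop
   vertex 4.7 1.6 3.0
   vertex 4.1 4.1 3.4
   vertex 1.3 1.0 3.6
  endloop
 endfacet
 facet normal -0.129 -0.895 -0.427
  outer loop
   vertex 2.7 1.8 1.5
   vertex 4.9 1.1 2.3
   vertex 1.3 1.0 3.6
  endloop
 endfacet
 facet normal -0.124 -0.890 -0.438
  outer loop
   vertex 2.7 1.8 1.5
   vertex 2.3 2.2 0.8
   vertex 4.9 1.1 2.3
  endloop
 endfacet
 facet normal -0.137 -0.892 -0.431
  outer loop
   vertex 2.7 1.8 1.5
   vertex 1.3 1.0 3.6
   vertex 2.3 2.2 0.8
  endloop
 endfacet
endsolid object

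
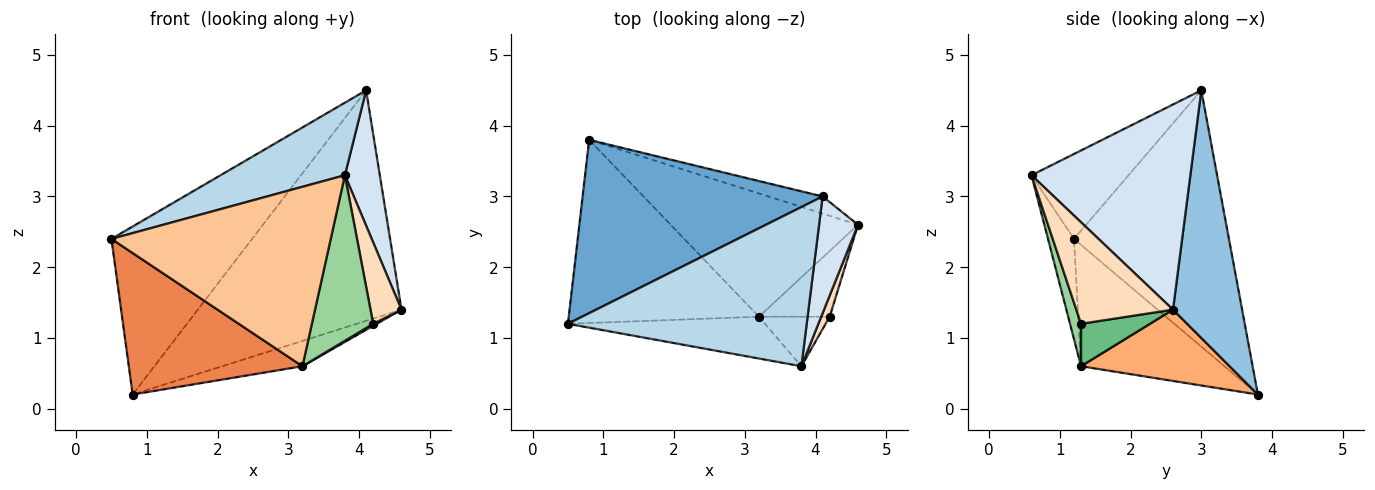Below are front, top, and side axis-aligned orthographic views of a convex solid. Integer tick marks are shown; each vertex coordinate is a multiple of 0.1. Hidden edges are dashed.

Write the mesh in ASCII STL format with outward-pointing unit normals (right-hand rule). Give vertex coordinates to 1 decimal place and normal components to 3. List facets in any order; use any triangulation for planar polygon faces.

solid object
 facet normal -0.609 0.552 0.570
  outer loop
   vertex 4.1 3.0 4.5
   vertex 0.8 3.8 0.2
   vertex 0.5 1.2 2.4
  endloop
 endfacet
 facet normal 0.320 0.945 -0.070
  outer loop
   vertex 4.1 3.0 4.5
   vertex 4.6 2.6 1.4
   vertex 0.8 3.8 0.2
  endloop
 endfacet
 facet normal -0.308 -0.394 0.866
  outer loop
   vertex 3.8 0.6 3.3
   vertex 4.1 3.0 4.5
   vertex 0.5 1.2 2.4
  endloop
 endfacet
 facet normal 0.960 -0.211 0.182
  outer loop
   vertex 3.8 0.6 3.3
   vertex 4.6 2.6 1.4
   vertex 4.1 3.0 4.5
  endloop
 endfacet
 facet normal -0.451 -0.546 -0.706
  outer loop
   vertex 3.2 1.3 0.6
   vertex 0.5 1.2 2.4
   vertex 0.8 3.8 0.2
  endloop
 endfacet
 facet normal 0.349 0.189 -0.918
  outer loop
   vertex 3.2 1.3 0.6
   vertex 0.8 3.8 0.2
   vertex 4.6 2.6 1.4
  endloop
 endfacet
 facet normal -0.114 -0.968 -0.225
  outer loop
   vertex 3.2 1.3 0.6
   vertex 3.8 0.6 3.3
   vertex 0.5 1.2 2.4
  endloop
 endfacet
 facet normal 0.949 -0.304 0.079
  outer loop
   vertex 4.2 1.3 1.2
   vertex 4.6 2.6 1.4
   vertex 3.8 0.6 3.3
  endloop
 endfacet
 facet normal 0.514 -0.026 -0.857
  outer loop
   vertex 4.2 1.3 1.2
   vertex 3.2 1.3 0.6
   vertex 4.6 2.6 1.4
  endloop
 endfacet
 facet normal 0.169 -0.944 -0.282
  outer loop
   vertex 4.2 1.3 1.2
   vertex 3.8 0.6 3.3
   vertex 3.2 1.3 0.6
  endloop
 endfacet
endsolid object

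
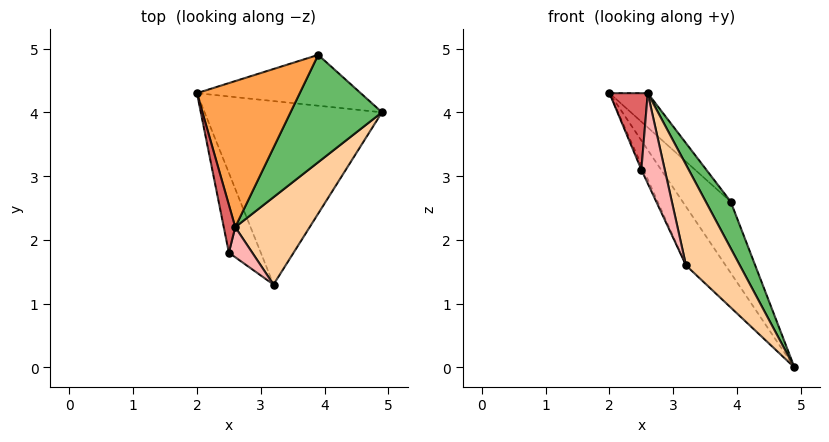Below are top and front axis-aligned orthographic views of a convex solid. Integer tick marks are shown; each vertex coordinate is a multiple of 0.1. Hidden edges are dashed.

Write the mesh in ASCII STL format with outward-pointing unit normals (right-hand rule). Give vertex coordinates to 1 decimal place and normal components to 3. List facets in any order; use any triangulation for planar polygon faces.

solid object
 facet normal -0.810 0.179 -0.559
  outer loop
   vertex 3.2 1.3 1.6
   vertex 2.0 4.3 4.3
   vertex 4.9 4.0 0.0
  endloop
 endfacet
 facet normal -0.613 0.643 -0.459
  outer loop
   vertex 3.9 4.9 2.6
   vertex 4.9 4.0 0.0
   vertex 2.0 4.3 4.3
  endloop
 endfacet
 facet normal 0.624 0.178 0.761
  outer loop
   vertex 2.6 2.2 4.3
   vertex 3.9 4.9 2.6
   vertex 2.0 4.3 4.3
  endloop
 endfacet
 facet normal 0.876 -0.364 0.316
  outer loop
   vertex 2.6 2.2 4.3
   vertex 3.2 1.3 1.6
   vertex 4.9 4.0 0.0
  endloop
 endfacet
 facet normal 0.897 -0.176 0.406
  outer loop
   vertex 2.6 2.2 4.3
   vertex 4.9 4.0 0.0
   vertex 3.9 4.9 2.6
  endloop
 endfacet
 facet normal -0.903 0.026 -0.430
  outer loop
   vertex 2.5 1.8 3.1
   vertex 2.0 4.3 4.3
   vertex 3.2 1.3 1.6
  endloop
 endfacet
 facet normal -0.948 -0.271 0.169
  outer loop
   vertex 2.5 1.8 3.1
   vertex 2.6 2.2 4.3
   vertex 2.0 4.3 4.3
  endloop
 endfacet
 facet normal 0.000 -0.949 0.316
  outer loop
   vertex 2.5 1.8 3.1
   vertex 3.2 1.3 1.6
   vertex 2.6 2.2 4.3
  endloop
 endfacet
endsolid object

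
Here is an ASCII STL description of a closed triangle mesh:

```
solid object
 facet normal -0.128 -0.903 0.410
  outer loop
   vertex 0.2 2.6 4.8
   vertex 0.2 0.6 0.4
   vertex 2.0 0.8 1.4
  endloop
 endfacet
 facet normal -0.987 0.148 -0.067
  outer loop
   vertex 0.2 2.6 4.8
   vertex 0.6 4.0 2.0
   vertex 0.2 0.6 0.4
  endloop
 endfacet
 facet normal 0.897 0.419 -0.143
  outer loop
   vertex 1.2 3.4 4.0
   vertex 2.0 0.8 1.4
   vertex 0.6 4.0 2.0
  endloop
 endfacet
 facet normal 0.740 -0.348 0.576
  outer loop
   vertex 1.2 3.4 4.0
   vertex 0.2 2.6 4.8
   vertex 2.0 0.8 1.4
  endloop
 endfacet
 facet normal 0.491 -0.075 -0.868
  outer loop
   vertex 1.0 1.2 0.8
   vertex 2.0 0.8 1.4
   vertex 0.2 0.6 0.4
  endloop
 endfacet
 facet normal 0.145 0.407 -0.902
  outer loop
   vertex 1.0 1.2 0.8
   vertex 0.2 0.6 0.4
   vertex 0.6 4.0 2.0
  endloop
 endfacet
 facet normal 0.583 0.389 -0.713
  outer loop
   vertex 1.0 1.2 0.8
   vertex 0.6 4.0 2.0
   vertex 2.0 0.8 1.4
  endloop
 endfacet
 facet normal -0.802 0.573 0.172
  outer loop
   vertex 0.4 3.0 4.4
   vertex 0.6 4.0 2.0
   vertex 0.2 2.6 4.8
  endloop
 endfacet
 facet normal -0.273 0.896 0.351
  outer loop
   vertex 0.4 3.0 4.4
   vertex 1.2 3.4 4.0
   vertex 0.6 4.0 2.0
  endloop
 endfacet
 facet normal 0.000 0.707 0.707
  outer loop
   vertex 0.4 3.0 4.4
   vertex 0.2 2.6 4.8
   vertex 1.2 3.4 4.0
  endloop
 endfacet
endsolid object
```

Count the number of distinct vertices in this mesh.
7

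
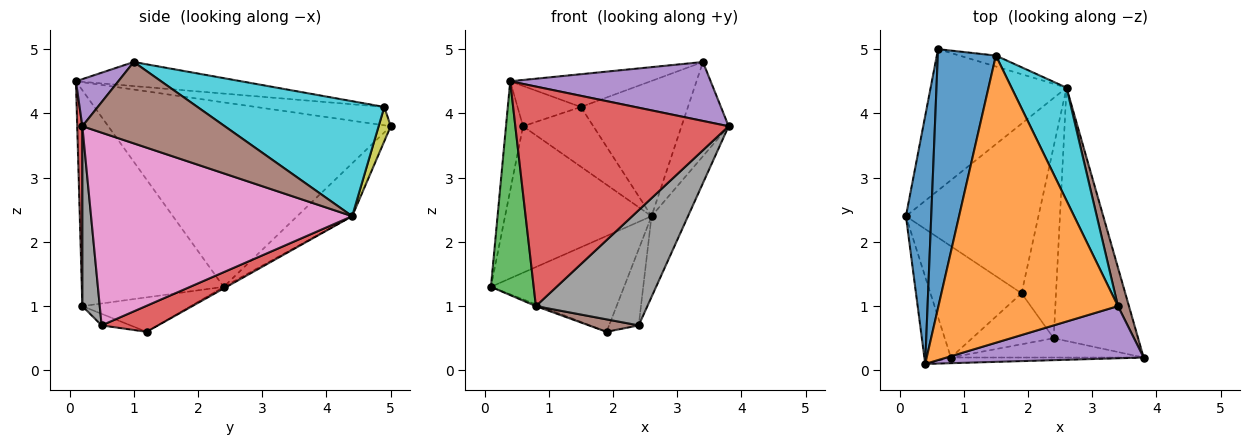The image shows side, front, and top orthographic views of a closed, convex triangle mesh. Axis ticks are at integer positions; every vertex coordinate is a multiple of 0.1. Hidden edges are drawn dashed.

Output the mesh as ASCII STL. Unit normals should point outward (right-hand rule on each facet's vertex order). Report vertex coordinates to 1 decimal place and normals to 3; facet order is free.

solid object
 facet normal -0.989 0.060 0.136
  outer loop
   vertex 0.4 0.1 4.5
   vertex 0.6 5.0 3.8
   vertex 0.1 2.4 1.3
  endloop
 endfacet
 facet normal -0.261 0.695 -0.670
  outer loop
   vertex 2.6 4.4 2.4
   vertex 0.1 2.4 1.3
   vertex 0.6 5.0 3.8
  endloop
 endfacet
 facet normal -0.951 -0.287 -0.117
  outer loop
   vertex 0.8 0.2 1.0
   vertex 0.4 0.1 4.5
   vertex 0.1 2.4 1.3
  endloop
 endfacet
 facet normal 0.024 -0.999 -0.026
  outer loop
   vertex 0.8 0.2 1.0
   vertex 3.8 0.2 3.8
   vertex 0.4 0.1 4.5
  endloop
 endfacet
 facet normal 0.156 -0.740 0.654
  outer loop
   vertex 3.4 1.0 4.8
   vertex 0.4 0.1 4.5
   vertex 3.8 0.2 3.8
  endloop
 endfacet
 facet normal 0.942 0.312 0.127
  outer loop
   vertex 3.4 1.0 4.8
   vertex 3.8 0.2 3.8
   vertex 2.6 4.4 2.4
  endloop
 endfacet
 facet normal 0.909 0.127 -0.398
  outer loop
   vertex 2.4 0.5 0.7
   vertex 2.6 4.4 2.4
   vertex 3.8 0.2 3.8
  endloop
 endfacet
 facet normal 0.152 -0.975 -0.163
  outer loop
   vertex 2.4 0.5 0.7
   vertex 3.8 0.2 3.8
   vertex 0.8 0.2 1.0
  endloop
 endfacet
 facet normal 0.167 0.970 -0.177
  outer loop
   vertex 1.5 4.9 4.1
   vertex 2.6 4.4 2.4
   vertex 0.6 5.0 3.8
  endloop
 endfacet
 facet normal 0.801 0.459 0.383
  outer loop
   vertex 1.5 4.9 4.1
   vertex 3.4 1.0 4.8
   vertex 2.6 4.4 2.4
  endloop
 endfacet
 facet normal -0.298 0.147 0.943
  outer loop
   vertex 1.5 4.9 4.1
   vertex 0.6 5.0 3.8
   vertex 0.4 0.1 4.5
  endloop
 endfacet
 facet normal -0.132 0.112 0.985
  outer loop
   vertex 1.5 4.9 4.1
   vertex 0.4 0.1 4.5
   vertex 3.4 1.0 4.8
  endloop
 endfacet
 facet normal -0.011 0.492 -0.871
  outer loop
   vertex 1.9 1.2 0.6
   vertex 0.1 2.4 1.3
   vertex 2.6 4.4 2.4
  endloop
 endfacet
 facet normal 0.575 0.302 -0.760
  outer loop
   vertex 1.9 1.2 0.6
   vertex 2.6 4.4 2.4
   vertex 2.4 0.5 0.7
  endloop
 endfacet
 facet normal -0.354 0.015 -0.935
  outer loop
   vertex 1.9 1.2 0.6
   vertex 0.8 0.2 1.0
   vertex 0.1 2.4 1.3
  endloop
 endfacet
 facet normal -0.136 -0.235 -0.962
  outer loop
   vertex 1.9 1.2 0.6
   vertex 2.4 0.5 0.7
   vertex 0.8 0.2 1.0
  endloop
 endfacet
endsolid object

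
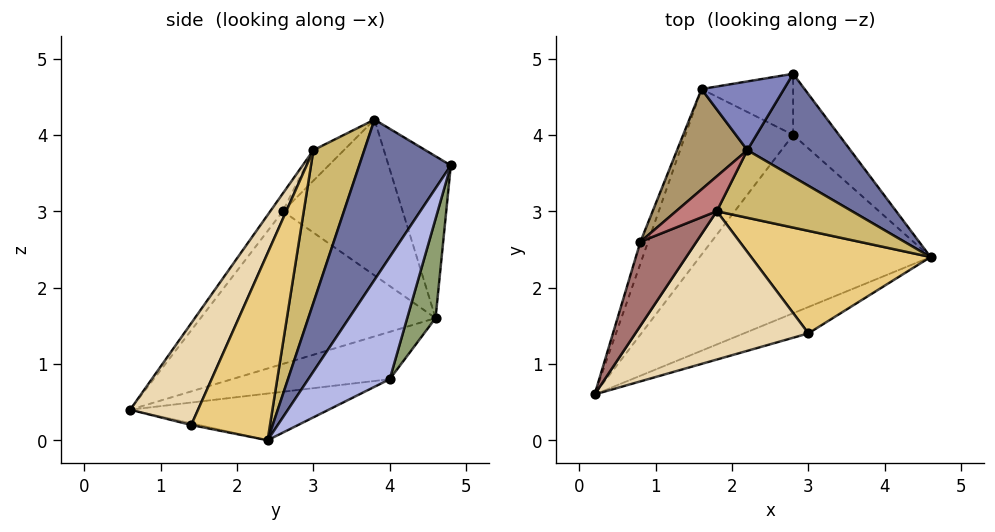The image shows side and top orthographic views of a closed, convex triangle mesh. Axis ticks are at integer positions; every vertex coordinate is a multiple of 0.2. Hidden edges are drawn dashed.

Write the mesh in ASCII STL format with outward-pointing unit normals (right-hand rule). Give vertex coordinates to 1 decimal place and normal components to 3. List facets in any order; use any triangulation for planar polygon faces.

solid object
 facet normal 0.828 -0.177 0.532
  outer loop
   vertex 2.2 3.8 4.2
   vertex 4.6 2.4 0.0
   vertex 2.8 4.8 3.6
  endloop
 endfacet
 facet normal -0.693 0.628 0.353
  outer loop
   vertex 1.6 4.6 1.6
   vertex 2.2 3.8 4.2
   vertex 2.8 4.8 3.6
  endloop
 endfacet
 facet normal -0.026 -0.156 -0.987
  outer loop
   vertex 3.0 1.4 0.2
   vertex 0.2 0.6 0.4
   vertex 4.6 2.4 0.0
  endloop
 endfacet
 facet normal 0.591 0.776 -0.222
  outer loop
   vertex 2.8 4.0 0.8
   vertex 2.8 4.8 3.6
   vertex 4.6 2.4 0.0
  endloop
 endfacet
 facet normal 0.285 0.922 -0.263
  outer loop
   vertex 2.8 4.0 0.8
   vertex 1.6 4.6 1.6
   vertex 2.8 4.8 3.6
  endloop
 endfacet
 facet normal -0.192 0.258 -0.947
  outer loop
   vertex 2.8 4.0 0.8
   vertex 4.6 2.4 0.0
   vertex 0.2 0.6 0.4
  endloop
 endfacet
 facet normal -0.372 0.384 -0.845
  outer loop
   vertex 2.8 4.0 0.8
   vertex 0.2 0.6 0.4
   vertex 1.6 4.6 1.6
  endloop
 endfacet
 facet normal -0.938 0.342 -0.047
  outer loop
   vertex 0.8 2.6 3.0
   vertex 1.6 4.6 1.6
   vertex 0.2 0.6 0.4
  endloop
 endfacet
 facet normal -0.763 0.546 0.344
  outer loop
   vertex 0.8 2.6 3.0
   vertex 2.2 3.8 4.2
   vertex 1.6 4.6 1.6
  endloop
 endfacet
 facet normal 0.612 -0.577 0.542
  outer loop
   vertex 1.8 3.0 3.8
   vertex 4.6 2.4 0.0
   vertex 2.2 3.8 4.2
  endloop
 endfacet
 facet normal 0.506 -0.713 0.486
  outer loop
   vertex 1.8 3.0 3.8
   vertex 3.0 1.4 0.2
   vertex 4.6 2.4 0.0
  endloop
 endfacet
 facet normal 0.274 -0.842 0.465
  outer loop
   vertex 1.8 3.0 3.8
   vertex 0.2 0.6 0.4
   vertex 3.0 1.4 0.2
  endloop
 endfacet
 facet normal -0.199 -0.754 0.626
  outer loop
   vertex 1.8 3.0 3.8
   vertex 0.8 2.6 3.0
   vertex 0.2 0.6 0.4
  endloop
 endfacet
 facet normal -0.597 -0.100 0.796
  outer loop
   vertex 1.8 3.0 3.8
   vertex 2.2 3.8 4.2
   vertex 0.8 2.6 3.0
  endloop
 endfacet
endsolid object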